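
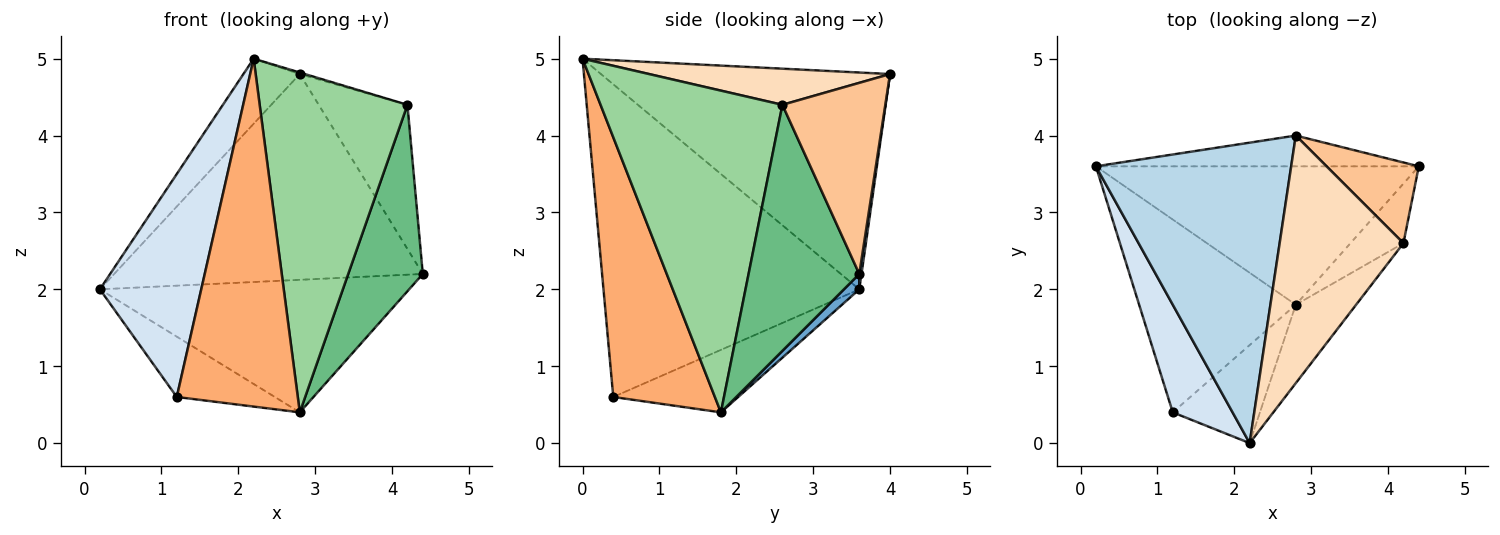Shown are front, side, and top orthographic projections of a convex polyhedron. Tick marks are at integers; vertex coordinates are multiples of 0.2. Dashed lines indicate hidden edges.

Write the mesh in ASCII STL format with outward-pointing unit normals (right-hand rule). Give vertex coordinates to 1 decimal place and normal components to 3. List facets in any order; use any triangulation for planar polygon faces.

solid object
 facet normal 0.034 0.691 -0.722
  outer loop
   vertex 2.8 1.8 0.4
   vertex 0.2 3.6 2.0
   vertex 4.4 3.6 2.2
  endloop
 endfacet
 facet normal 0.007 0.989 -0.148
  outer loop
   vertex 2.8 4.0 4.8
   vertex 4.4 3.6 2.2
   vertex 0.2 3.6 2.0
  endloop
 endfacet
 facet normal -0.735 0.143 0.662
  outer loop
   vertex 2.8 4.0 4.8
   vertex 0.2 3.6 2.0
   vertex 2.2 0.0 5.0
  endloop
 endfacet
 facet normal -0.915 -0.363 0.175
  outer loop
   vertex 1.2 0.4 0.6
   vertex 2.2 0.0 5.0
   vertex 0.2 3.6 2.0
  endloop
 endfacet
 facet normal -0.356 0.279 -0.892
  outer loop
   vertex 1.2 0.4 0.6
   vertex 0.2 3.6 2.0
   vertex 2.8 1.8 0.4
  endloop
 endfacet
 facet normal 0.629 -0.749 -0.211
  outer loop
   vertex 1.2 0.4 0.6
   vertex 2.8 1.8 0.4
   vertex 2.2 0.0 5.0
  endloop
 endfacet
 facet normal 0.711 0.613 0.343
  outer loop
   vertex 4.2 2.6 4.4
   vertex 4.4 3.6 2.2
   vertex 2.8 4.0 4.8
  endloop
 endfacet
 facet normal 0.280 0.006 0.960
  outer loop
   vertex 4.2 2.6 4.4
   vertex 2.8 4.0 4.8
   vertex 2.2 0.0 5.0
  endloop
 endfacet
 facet normal 0.816 -0.550 -0.176
  outer loop
   vertex 4.2 2.6 4.4
   vertex 2.8 1.8 0.4
   vertex 4.4 3.6 2.2
  endloop
 endfacet
 facet normal 0.768 -0.624 -0.144
  outer loop
   vertex 4.2 2.6 4.4
   vertex 2.2 0.0 5.0
   vertex 2.8 1.8 0.4
  endloop
 endfacet
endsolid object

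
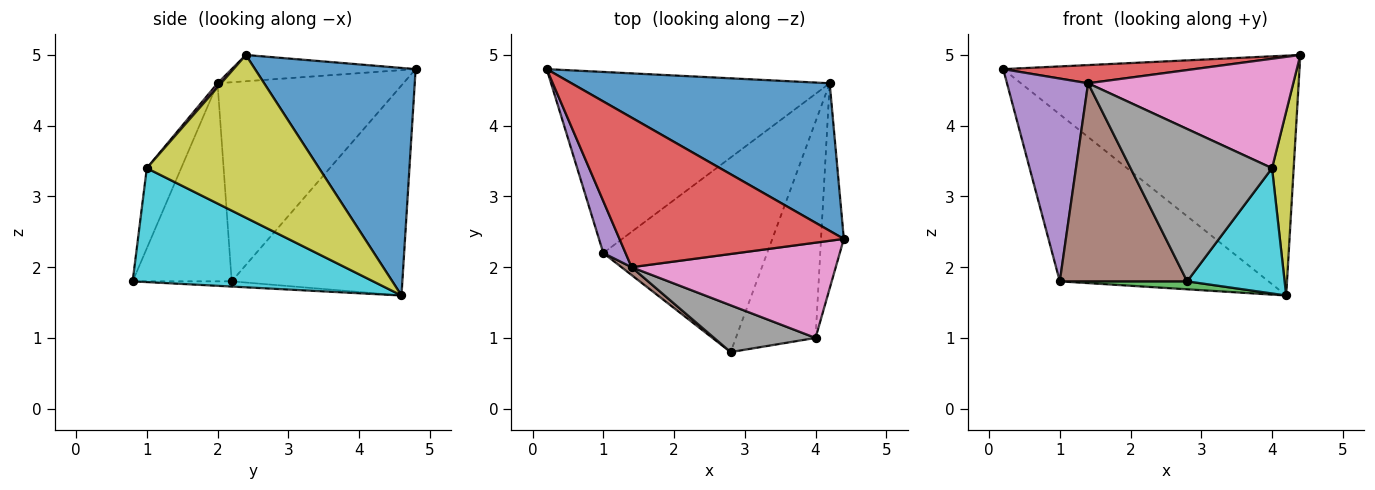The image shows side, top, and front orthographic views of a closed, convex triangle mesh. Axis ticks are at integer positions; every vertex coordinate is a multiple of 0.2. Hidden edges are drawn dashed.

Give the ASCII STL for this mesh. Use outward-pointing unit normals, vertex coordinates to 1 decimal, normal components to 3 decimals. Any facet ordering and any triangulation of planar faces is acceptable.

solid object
 facet normal 0.419 0.773 0.476
  outer loop
   vertex 4.2 4.6 1.6
   vertex 0.2 4.8 4.8
   vertex 4.4 2.4 5.0
  endloop
 endfacet
 facet normal -0.485 0.593 -0.643
  outer loop
   vertex 1.0 2.2 1.8
   vertex 0.2 4.8 4.8
   vertex 4.2 4.6 1.6
  endloop
 endfacet
 facet normal -0.032 -0.041 -0.999
  outer loop
   vertex 1.0 2.2 1.8
   vertex 4.2 4.6 1.6
   vertex 2.8 0.8 1.8
  endloop
 endfacet
 facet normal -0.115 -0.120 0.986
  outer loop
   vertex 1.4 2.0 4.6
   vertex 4.4 2.4 5.0
   vertex 0.2 4.8 4.8
  endloop
 endfacet
 facet normal -0.912 -0.398 0.102
  outer loop
   vertex 1.4 2.0 4.6
   vertex 0.2 4.8 4.8
   vertex 1.0 2.2 1.8
  endloop
 endfacet
 facet normal -0.614 -0.789 0.031
  outer loop
   vertex 1.4 2.0 4.6
   vertex 1.0 2.2 1.8
   vertex 2.8 0.8 1.8
  endloop
 endfacet
 facet normal 0.013 -0.754 0.657
  outer loop
   vertex 4.0 1.0 3.4
   vertex 4.4 2.4 5.0
   vertex 1.4 2.0 4.6
  endloop
 endfacet
 facet normal -0.226 -0.931 0.286
  outer loop
   vertex 4.0 1.0 3.4
   vertex 1.4 2.0 4.6
   vertex 2.8 0.8 1.8
  endloop
 endfacet
 facet normal 0.983 -0.123 -0.138
  outer loop
   vertex 4.0 1.0 3.4
   vertex 4.2 4.6 1.6
   vertex 4.4 2.4 5.0
  endloop
 endfacet
 facet normal 0.778 -0.315 -0.544
  outer loop
   vertex 4.0 1.0 3.4
   vertex 2.8 0.8 1.8
   vertex 4.2 4.6 1.6
  endloop
 endfacet
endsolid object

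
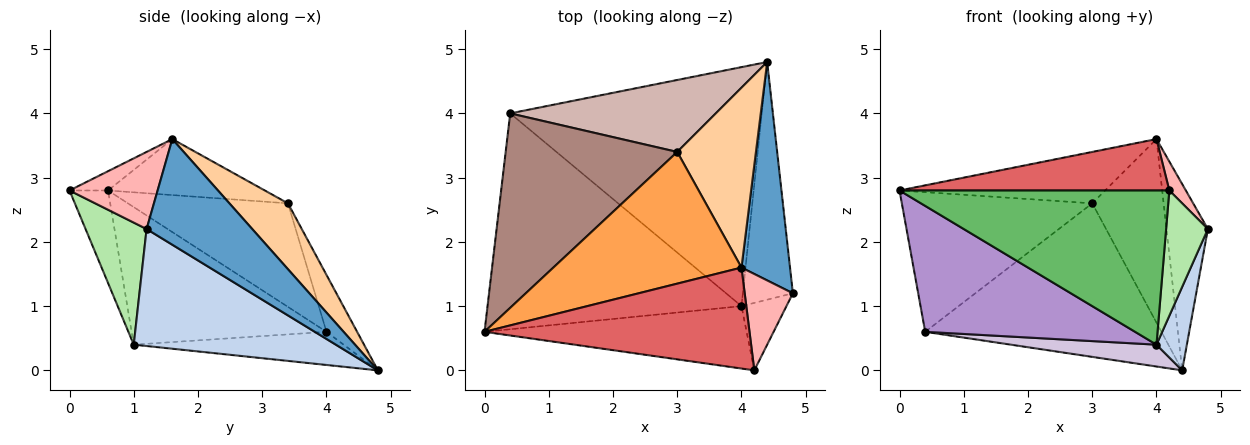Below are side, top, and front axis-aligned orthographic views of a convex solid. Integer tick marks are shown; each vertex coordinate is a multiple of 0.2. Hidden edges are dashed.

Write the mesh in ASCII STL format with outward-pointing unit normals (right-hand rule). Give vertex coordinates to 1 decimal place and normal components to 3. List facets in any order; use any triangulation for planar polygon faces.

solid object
 facet normal 0.856 0.335 0.393
  outer loop
   vertex 4.0 1.6 3.6
   vertex 4.8 1.2 2.2
   vertex 4.4 4.8 0.0
  endloop
 endfacet
 facet normal 0.911 -0.137 -0.390
  outer loop
   vertex 4.0 1.0 0.4
   vertex 4.4 4.8 0.0
   vertex 4.8 1.2 2.2
  endloop
 endfacet
 facet normal -0.267 0.350 0.898
  outer loop
   vertex 3.0 3.4 2.6
   vertex 0.0 0.6 2.8
   vertex 4.0 1.6 3.6
  endloop
 endfacet
 facet normal 0.505 0.616 0.604
  outer loop
   vertex 3.0 3.4 2.6
   vertex 4.0 1.6 3.6
   vertex 4.4 4.8 0.0
  endloop
 endfacet
 facet normal -0.131 -0.919 -0.372
  outer loop
   vertex 4.2 0.0 2.8
   vertex 0.0 0.6 2.8
   vertex 4.0 1.0 0.4
  endloop
 endfacet
 facet normal 0.790 -0.540 -0.291
  outer loop
   vertex 4.2 0.0 2.8
   vertex 4.0 1.0 0.4
   vertex 4.8 1.2 2.2
  endloop
 endfacet
 facet normal -0.065 -0.453 0.889
  outer loop
   vertex 4.2 0.0 2.8
   vertex 4.0 1.6 3.6
   vertex 0.0 0.6 2.8
  endloop
 endfacet
 facet normal 0.837 -0.157 0.523
  outer loop
   vertex 4.2 0.0 2.8
   vertex 4.8 1.2 2.2
   vertex 4.0 1.6 3.6
  endloop
 endfacet
 facet normal -0.424 -0.456 -0.782
  outer loop
   vertex 0.4 4.0 0.6
   vertex 4.0 1.0 0.4
   vertex 0.0 0.6 2.8
  endloop
 endfacet
 facet normal -0.130 -0.090 -0.987
  outer loop
   vertex 0.4 4.0 0.6
   vertex 4.4 4.8 0.0
   vertex 4.0 1.0 0.4
  endloop
 endfacet
 facet normal -0.440 0.524 0.729
  outer loop
   vertex 0.4 4.0 0.6
   vertex 0.0 0.6 2.8
   vertex 3.0 3.4 2.6
  endloop
 endfacet
 facet normal -0.117 0.899 0.421
  outer loop
   vertex 0.4 4.0 0.6
   vertex 3.0 3.4 2.6
   vertex 4.4 4.8 0.0
  endloop
 endfacet
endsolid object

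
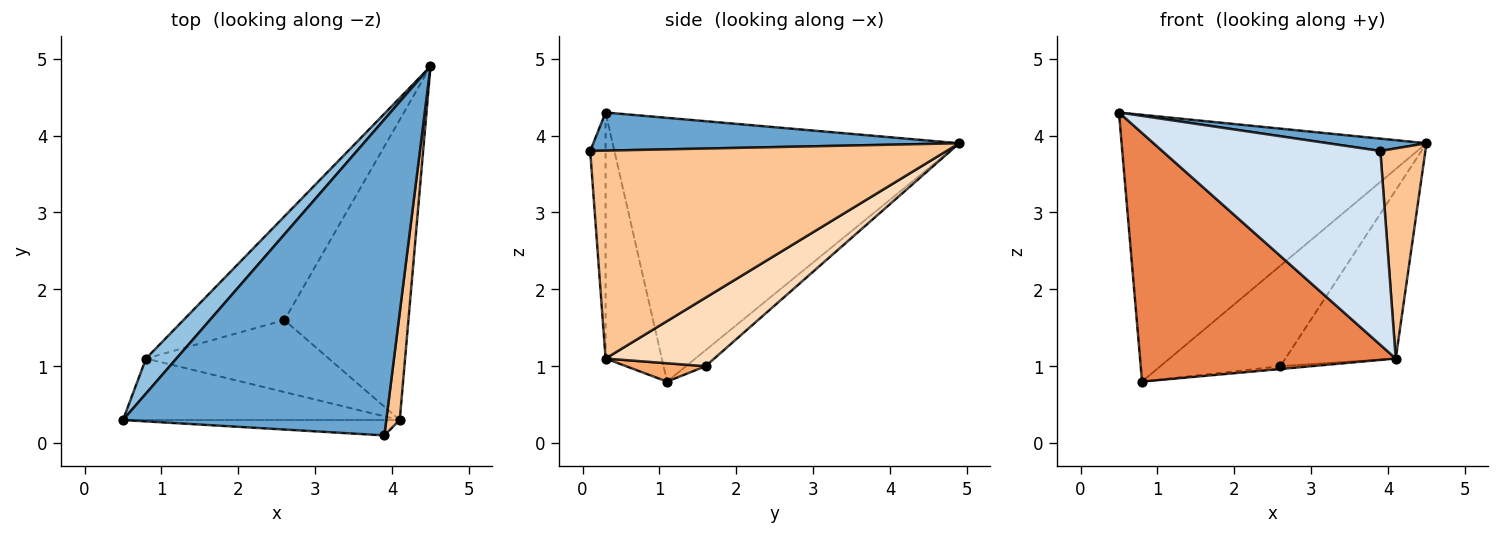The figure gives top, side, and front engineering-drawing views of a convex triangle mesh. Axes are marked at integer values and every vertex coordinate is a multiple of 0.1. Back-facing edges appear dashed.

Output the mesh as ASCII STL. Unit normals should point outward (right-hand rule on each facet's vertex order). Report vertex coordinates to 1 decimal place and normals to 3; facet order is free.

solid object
 facet normal 0.143 -0.038 0.989
  outer loop
   vertex 3.9 0.1 3.8
   vertex 4.5 4.9 3.9
   vertex 0.5 0.3 4.3
  endloop
 endfacet
 facet normal -0.748 0.658 0.086
  outer loop
   vertex 0.8 1.1 0.8
   vertex 0.5 0.3 4.3
   vertex 4.5 4.9 3.9
  endloop
 endfacet
 facet normal -0.113 0.692 -0.713
  outer loop
   vertex 2.6 1.6 1.0
   vertex 0.8 1.1 0.8
   vertex 4.5 4.9 3.9
  endloop
 endfacet
 facet normal -0.070 -0.994 -0.079
  outer loop
   vertex 4.1 0.3 1.1
   vertex 3.9 0.1 3.8
   vertex 0.5 0.3 4.3
  endloop
 endfacet
 facet normal -0.209 -0.949 -0.235
  outer loop
   vertex 4.1 0.3 1.1
   vertex 0.5 0.3 4.3
   vertex 0.8 1.1 0.8
  endloop
 endfacet
 facet normal 0.100 0.039 -0.994
  outer loop
   vertex 4.1 0.3 1.1
   vertex 0.8 1.1 0.8
   vertex 2.6 1.6 1.0
  endloop
 endfacet
 facet normal 0.990 -0.125 0.064
  outer loop
   vertex 4.1 0.3 1.1
   vertex 4.5 4.9 3.9
   vertex 3.9 0.1 3.8
  endloop
 endfacet
 facet normal 0.434 0.441 -0.786
  outer loop
   vertex 4.1 0.3 1.1
   vertex 2.6 1.6 1.0
   vertex 4.5 4.9 3.9
  endloop
 endfacet
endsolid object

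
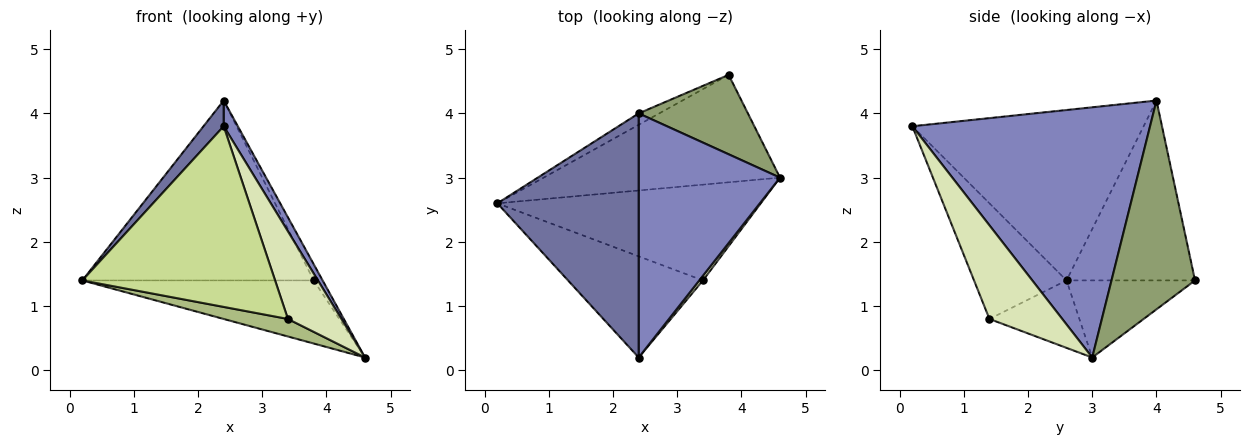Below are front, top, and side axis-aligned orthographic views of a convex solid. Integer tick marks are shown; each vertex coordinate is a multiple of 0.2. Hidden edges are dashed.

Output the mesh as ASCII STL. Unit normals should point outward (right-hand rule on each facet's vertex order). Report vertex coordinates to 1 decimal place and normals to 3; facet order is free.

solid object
 facet normal -0.768 -0.067 0.637
  outer loop
   vertex 2.4 4.0 4.2
   vertex 0.2 2.6 1.4
   vertex 2.4 0.2 3.8
  endloop
 endfacet
 facet normal 0.870 -0.052 0.491
  outer loop
   vertex 2.4 4.0 4.2
   vertex 2.4 0.2 3.8
   vertex 4.6 3.0 0.2
  endloop
 endfacet
 facet normal -0.271 0.487 -0.830
  outer loop
   vertex 3.8 4.6 1.4
   vertex 4.6 3.0 0.2
   vertex 0.2 2.6 1.4
  endloop
 endfacet
 facet normal -0.485 0.873 -0.055
  outer loop
   vertex 3.8 4.6 1.4
   vertex 0.2 2.6 1.4
   vertex 2.4 4.0 4.2
  endloop
 endfacet
 facet normal 0.882 0.095 0.461
  outer loop
   vertex 3.8 4.6 1.4
   vertex 2.4 4.0 4.2
   vertex 4.6 3.0 0.2
  endloop
 endfacet
 facet normal -0.244 -0.174 -0.954
  outer loop
   vertex 3.4 1.4 0.8
   vertex 0.2 2.6 1.4
   vertex 4.6 3.0 0.2
  endloop
 endfacet
 facet normal -0.386 -0.805 -0.451
  outer loop
   vertex 3.4 1.4 0.8
   vertex 2.4 0.2 3.8
   vertex 0.2 2.6 1.4
  endloop
 endfacet
 facet normal 0.805 -0.592 0.032
  outer loop
   vertex 3.4 1.4 0.8
   vertex 4.6 3.0 0.2
   vertex 2.4 0.2 3.8
  endloop
 endfacet
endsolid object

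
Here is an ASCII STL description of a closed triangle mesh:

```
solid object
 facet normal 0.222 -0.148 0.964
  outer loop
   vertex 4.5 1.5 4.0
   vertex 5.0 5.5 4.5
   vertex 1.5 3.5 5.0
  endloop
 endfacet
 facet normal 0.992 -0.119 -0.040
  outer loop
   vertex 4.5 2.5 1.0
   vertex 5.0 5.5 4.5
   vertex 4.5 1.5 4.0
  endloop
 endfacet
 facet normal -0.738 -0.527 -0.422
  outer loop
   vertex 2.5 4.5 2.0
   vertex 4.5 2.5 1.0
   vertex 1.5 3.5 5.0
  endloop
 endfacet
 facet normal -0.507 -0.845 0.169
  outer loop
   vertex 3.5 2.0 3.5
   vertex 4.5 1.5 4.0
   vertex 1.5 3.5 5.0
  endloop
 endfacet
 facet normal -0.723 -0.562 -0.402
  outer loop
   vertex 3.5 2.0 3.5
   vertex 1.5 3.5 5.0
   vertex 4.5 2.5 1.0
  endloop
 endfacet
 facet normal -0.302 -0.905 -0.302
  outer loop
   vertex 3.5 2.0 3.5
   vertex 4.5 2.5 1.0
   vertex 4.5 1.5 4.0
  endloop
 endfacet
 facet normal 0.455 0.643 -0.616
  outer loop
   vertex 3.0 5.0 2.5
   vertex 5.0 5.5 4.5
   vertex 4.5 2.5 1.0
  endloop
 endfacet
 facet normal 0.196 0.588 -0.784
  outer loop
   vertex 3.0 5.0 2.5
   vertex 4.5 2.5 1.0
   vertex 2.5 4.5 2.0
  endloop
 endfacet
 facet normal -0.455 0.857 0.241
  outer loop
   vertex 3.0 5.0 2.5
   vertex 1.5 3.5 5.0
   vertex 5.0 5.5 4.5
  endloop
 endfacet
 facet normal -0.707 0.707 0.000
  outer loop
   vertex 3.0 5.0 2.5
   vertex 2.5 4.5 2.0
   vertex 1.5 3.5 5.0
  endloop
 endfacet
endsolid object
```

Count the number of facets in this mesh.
10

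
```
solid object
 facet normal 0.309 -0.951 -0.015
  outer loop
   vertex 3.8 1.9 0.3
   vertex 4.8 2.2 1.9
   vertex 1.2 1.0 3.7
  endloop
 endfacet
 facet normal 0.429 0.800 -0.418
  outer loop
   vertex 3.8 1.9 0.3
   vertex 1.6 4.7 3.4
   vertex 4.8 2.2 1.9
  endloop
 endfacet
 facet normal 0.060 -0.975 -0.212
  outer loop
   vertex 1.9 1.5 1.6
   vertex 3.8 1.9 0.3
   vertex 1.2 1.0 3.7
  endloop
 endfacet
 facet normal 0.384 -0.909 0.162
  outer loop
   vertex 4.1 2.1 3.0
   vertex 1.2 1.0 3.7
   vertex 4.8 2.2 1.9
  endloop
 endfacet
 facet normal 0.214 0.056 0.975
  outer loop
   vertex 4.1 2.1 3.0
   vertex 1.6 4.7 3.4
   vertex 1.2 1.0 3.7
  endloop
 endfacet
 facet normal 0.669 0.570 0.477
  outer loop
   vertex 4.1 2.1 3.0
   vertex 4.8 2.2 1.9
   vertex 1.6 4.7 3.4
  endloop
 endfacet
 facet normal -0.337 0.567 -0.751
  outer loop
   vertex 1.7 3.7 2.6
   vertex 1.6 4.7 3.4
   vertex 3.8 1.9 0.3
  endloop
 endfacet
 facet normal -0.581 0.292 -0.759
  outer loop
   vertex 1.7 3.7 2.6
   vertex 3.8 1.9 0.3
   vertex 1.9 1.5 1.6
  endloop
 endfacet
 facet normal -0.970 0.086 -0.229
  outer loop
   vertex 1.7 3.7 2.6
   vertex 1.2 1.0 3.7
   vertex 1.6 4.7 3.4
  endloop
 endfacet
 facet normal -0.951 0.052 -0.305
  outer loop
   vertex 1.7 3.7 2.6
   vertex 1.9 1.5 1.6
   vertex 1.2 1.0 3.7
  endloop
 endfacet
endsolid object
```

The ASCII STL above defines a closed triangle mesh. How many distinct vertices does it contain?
7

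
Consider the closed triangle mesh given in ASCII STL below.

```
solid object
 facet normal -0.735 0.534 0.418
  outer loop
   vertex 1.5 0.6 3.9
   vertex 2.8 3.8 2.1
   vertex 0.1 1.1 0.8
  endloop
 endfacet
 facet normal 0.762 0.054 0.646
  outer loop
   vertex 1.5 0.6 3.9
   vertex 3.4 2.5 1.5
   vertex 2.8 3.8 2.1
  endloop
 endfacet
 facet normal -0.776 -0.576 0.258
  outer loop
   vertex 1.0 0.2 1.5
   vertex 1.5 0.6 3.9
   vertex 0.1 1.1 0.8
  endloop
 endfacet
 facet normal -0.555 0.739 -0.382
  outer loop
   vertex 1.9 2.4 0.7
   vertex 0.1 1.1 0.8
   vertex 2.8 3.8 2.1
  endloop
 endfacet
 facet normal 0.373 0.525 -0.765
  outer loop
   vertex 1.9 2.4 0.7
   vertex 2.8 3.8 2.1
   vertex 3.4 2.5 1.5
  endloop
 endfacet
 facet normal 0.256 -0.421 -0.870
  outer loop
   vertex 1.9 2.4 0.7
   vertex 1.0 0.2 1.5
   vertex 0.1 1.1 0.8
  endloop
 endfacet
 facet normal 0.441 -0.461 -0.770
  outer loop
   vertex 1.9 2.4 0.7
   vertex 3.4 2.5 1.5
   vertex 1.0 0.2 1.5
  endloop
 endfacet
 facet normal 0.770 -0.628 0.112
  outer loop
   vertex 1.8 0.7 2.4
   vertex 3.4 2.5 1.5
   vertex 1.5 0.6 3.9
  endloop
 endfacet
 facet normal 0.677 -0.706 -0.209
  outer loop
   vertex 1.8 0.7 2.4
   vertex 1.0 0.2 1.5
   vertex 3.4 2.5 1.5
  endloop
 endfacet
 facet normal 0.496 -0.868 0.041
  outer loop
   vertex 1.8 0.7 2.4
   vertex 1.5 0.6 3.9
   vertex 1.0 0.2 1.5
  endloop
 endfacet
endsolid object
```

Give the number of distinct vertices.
7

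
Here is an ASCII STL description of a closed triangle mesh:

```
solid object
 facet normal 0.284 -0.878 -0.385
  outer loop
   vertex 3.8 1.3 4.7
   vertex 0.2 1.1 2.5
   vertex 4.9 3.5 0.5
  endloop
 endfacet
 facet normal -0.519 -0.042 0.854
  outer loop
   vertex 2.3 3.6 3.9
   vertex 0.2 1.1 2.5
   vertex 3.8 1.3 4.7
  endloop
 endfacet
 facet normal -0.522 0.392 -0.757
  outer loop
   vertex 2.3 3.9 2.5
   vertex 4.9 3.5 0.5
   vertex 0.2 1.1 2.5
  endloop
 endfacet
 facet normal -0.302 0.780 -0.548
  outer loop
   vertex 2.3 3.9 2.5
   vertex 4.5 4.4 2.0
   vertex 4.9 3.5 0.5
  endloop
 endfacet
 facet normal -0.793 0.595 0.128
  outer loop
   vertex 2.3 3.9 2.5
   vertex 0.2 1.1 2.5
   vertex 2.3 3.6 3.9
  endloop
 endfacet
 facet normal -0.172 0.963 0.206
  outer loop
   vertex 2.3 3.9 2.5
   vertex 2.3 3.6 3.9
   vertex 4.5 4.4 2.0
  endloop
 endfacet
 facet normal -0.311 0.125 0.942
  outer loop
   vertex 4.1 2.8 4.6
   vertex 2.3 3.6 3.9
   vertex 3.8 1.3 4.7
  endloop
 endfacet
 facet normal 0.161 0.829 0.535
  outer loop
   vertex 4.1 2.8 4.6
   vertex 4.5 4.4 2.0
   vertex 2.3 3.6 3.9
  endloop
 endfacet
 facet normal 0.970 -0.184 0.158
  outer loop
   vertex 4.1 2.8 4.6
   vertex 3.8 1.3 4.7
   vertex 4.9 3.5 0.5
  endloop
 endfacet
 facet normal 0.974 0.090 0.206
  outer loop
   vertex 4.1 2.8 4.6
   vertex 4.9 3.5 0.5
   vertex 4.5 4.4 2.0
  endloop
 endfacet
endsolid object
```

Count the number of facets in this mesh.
10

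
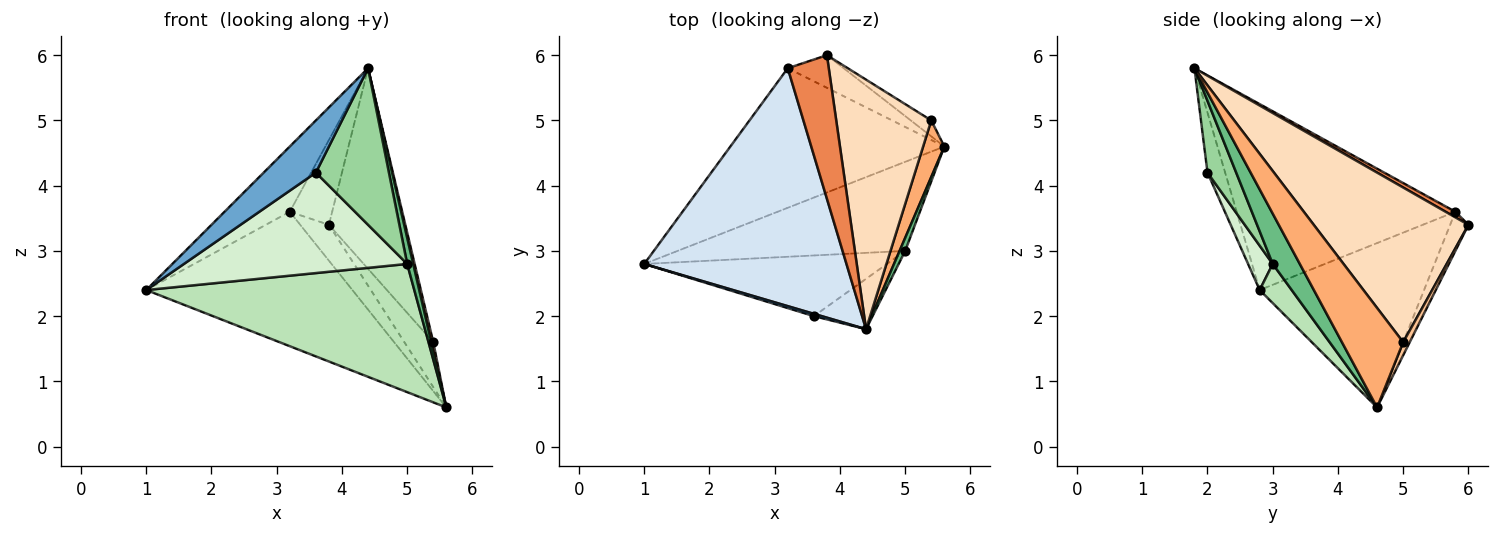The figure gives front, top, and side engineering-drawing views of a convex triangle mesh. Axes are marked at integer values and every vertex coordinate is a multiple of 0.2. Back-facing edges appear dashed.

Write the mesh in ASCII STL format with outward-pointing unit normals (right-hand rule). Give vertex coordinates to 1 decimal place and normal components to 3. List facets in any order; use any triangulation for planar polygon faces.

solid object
 facet normal -0.320 -0.946 0.042
  outer loop
   vertex 3.6 2.0 4.2
   vertex 4.4 1.8 5.8
   vertex 1.0 2.8 2.4
  endloop
 endfacet
 facet normal -0.484 0.607 -0.630
  outer loop
   vertex 3.2 5.8 3.6
   vertex 5.6 4.6 0.6
   vertex 1.0 2.8 2.4
  endloop
 endfacet
 facet normal -0.426 0.669 -0.609
  outer loop
   vertex 3.2 5.8 3.6
   vertex 3.8 6.0 3.4
   vertex 5.6 4.6 0.6
  endloop
 endfacet
 facet normal -0.663 0.198 0.722
  outer loop
   vertex 3.2 5.8 3.6
   vertex 1.0 2.8 2.4
   vertex 4.4 1.8 5.8
  endloop
 endfacet
 facet normal 0.117 0.505 0.855
  outer loop
   vertex 3.2 5.8 3.6
   vertex 4.4 1.8 5.8
   vertex 3.8 6.0 3.4
  endloop
 endfacet
 facet normal 0.978 -0.032 0.208
  outer loop
   vertex 5.4 5.0 1.6
   vertex 4.4 1.8 5.8
   vertex 5.6 4.6 0.6
  endloop
 endfacet
 facet normal 0.208 0.922 -0.327
  outer loop
   vertex 5.4 5.0 1.6
   vertex 5.6 4.6 0.6
   vertex 3.8 6.0 3.4
  endloop
 endfacet
 facet normal 0.785 0.388 0.483
  outer loop
   vertex 5.4 5.0 1.6
   vertex 3.8 6.0 3.4
   vertex 4.4 1.8 5.8
  endloop
 endfacet
 facet normal 0.970 -0.216 0.108
  outer loop
   vertex 5.0 3.0 2.8
   vertex 5.6 4.6 0.6
   vertex 4.4 1.8 5.8
  endloop
 endfacet
 facet normal 0.350 -0.892 -0.287
  outer loop
   vertex 5.0 3.0 2.8
   vertex 4.4 1.8 5.8
   vertex 3.6 2.0 4.2
  endloop
 endfacet
 facet normal 0.098 -0.817 -0.568
  outer loop
   vertex 5.0 3.0 2.8
   vertex 1.0 2.8 2.4
   vertex 5.6 4.6 0.6
  endloop
 endfacet
 facet normal 0.094 -0.852 -0.515
  outer loop
   vertex 5.0 3.0 2.8
   vertex 3.6 2.0 4.2
   vertex 1.0 2.8 2.4
  endloop
 endfacet
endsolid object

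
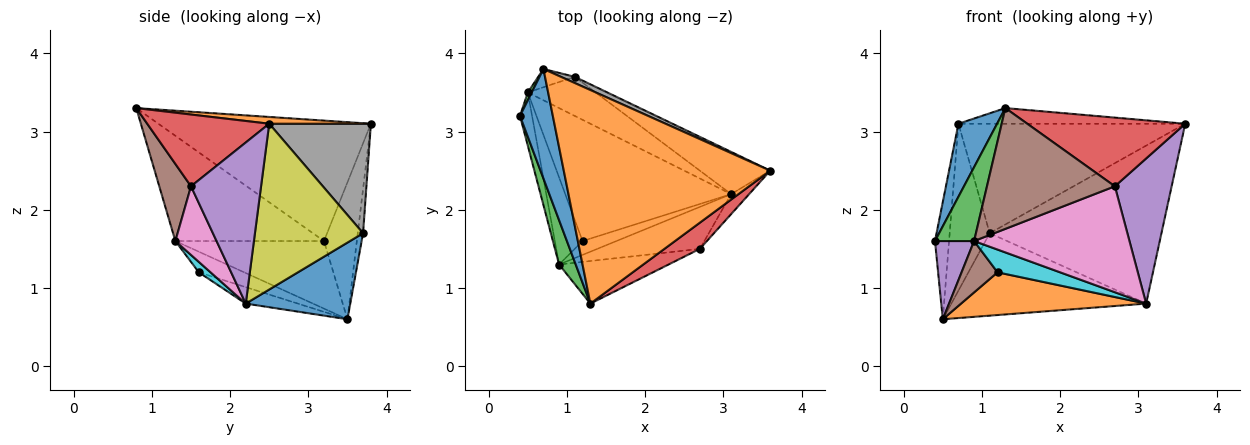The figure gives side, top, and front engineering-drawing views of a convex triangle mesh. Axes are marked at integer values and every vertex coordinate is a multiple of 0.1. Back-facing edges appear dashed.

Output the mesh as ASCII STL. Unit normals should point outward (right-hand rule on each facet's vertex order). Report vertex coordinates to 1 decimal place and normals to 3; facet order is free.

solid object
 facet normal -0.950 -0.173 0.259
  outer loop
   vertex 0.7 3.8 3.1
   vertex 0.4 3.2 1.6
   vertex 1.3 0.8 3.3
  endloop
 endfacet
 facet normal 0.033 0.073 0.997
  outer loop
   vertex 0.7 3.8 3.1
   vertex 1.3 0.8 3.3
   vertex 3.6 2.5 3.1
  endloop
 endfacet
 facet normal -0.956 -0.252 0.151
  outer loop
   vertex 0.9 1.3 1.6
   vertex 1.3 0.8 3.3
   vertex 0.4 3.2 1.6
  endloop
 endfacet
 facet normal 0.585 -0.758 0.289
  outer loop
   vertex 2.7 1.5 2.3
   vertex 3.6 2.5 3.1
   vertex 1.3 0.8 3.3
  endloop
 endfacet
 facet normal 0.774 -0.627 -0.086
  outer loop
   vertex 2.7 1.5 2.3
   vertex 3.1 2.2 0.8
   vertex 3.6 2.5 3.1
  endloop
 endfacet
 facet normal 0.228 -0.918 -0.324
  outer loop
   vertex 2.7 1.5 2.3
   vertex 1.3 0.8 3.3
   vertex 0.9 1.3 1.6
  endloop
 endfacet
 facet normal 0.239 -0.903 -0.357
  outer loop
   vertex 2.7 1.5 2.3
   vertex 0.9 1.3 1.6
   vertex 3.1 2.2 0.8
  endloop
 endfacet
 facet normal 0.409 0.911 0.052
  outer loop
   vertex 1.1 3.7 1.7
   vertex 0.7 3.8 3.1
   vertex 3.6 2.5 3.1
  endloop
 endfacet
 facet normal 0.520 0.825 -0.221
  outer loop
   vertex 1.1 3.7 1.7
   vertex 3.6 2.5 3.1
   vertex 3.1 2.2 0.8
  endloop
 endfacet
 facet normal 0.158 -0.843 -0.514
  outer loop
   vertex 1.2 1.6 1.2
   vertex 3.1 2.2 0.8
   vertex 0.9 1.3 1.6
  endloop
 endfacet
 facet normal 0.436 0.813 -0.386
  outer loop
   vertex 0.5 3.5 0.6
   vertex 1.1 3.7 1.7
   vertex 3.1 2.2 0.8
  endloop
 endfacet
 facet normal -0.093 -0.331 -0.939
  outer loop
   vertex 0.5 3.5 0.6
   vertex 3.1 2.2 0.8
   vertex 1.2 1.6 1.2
  endloop
 endfacet
 facet normal -0.919 0.394 0.026
  outer loop
   vertex 0.5 3.5 0.6
   vertex 0.4 3.2 1.6
   vertex 0.7 3.8 3.1
  endloop
 endfacet
 facet normal -0.131 0.986 -0.108
  outer loop
   vertex 0.5 3.5 0.6
   vertex 0.7 3.8 3.1
   vertex 1.1 3.7 1.7
  endloop
 endfacet
 facet normal -0.953 -0.251 -0.171
  outer loop
   vertex 0.5 3.5 0.6
   vertex 0.9 1.3 1.6
   vertex 0.4 3.2 1.6
  endloop
 endfacet
 facet normal -0.539 -0.428 -0.725
  outer loop
   vertex 0.5 3.5 0.6
   vertex 1.2 1.6 1.2
   vertex 0.9 1.3 1.6
  endloop
 endfacet
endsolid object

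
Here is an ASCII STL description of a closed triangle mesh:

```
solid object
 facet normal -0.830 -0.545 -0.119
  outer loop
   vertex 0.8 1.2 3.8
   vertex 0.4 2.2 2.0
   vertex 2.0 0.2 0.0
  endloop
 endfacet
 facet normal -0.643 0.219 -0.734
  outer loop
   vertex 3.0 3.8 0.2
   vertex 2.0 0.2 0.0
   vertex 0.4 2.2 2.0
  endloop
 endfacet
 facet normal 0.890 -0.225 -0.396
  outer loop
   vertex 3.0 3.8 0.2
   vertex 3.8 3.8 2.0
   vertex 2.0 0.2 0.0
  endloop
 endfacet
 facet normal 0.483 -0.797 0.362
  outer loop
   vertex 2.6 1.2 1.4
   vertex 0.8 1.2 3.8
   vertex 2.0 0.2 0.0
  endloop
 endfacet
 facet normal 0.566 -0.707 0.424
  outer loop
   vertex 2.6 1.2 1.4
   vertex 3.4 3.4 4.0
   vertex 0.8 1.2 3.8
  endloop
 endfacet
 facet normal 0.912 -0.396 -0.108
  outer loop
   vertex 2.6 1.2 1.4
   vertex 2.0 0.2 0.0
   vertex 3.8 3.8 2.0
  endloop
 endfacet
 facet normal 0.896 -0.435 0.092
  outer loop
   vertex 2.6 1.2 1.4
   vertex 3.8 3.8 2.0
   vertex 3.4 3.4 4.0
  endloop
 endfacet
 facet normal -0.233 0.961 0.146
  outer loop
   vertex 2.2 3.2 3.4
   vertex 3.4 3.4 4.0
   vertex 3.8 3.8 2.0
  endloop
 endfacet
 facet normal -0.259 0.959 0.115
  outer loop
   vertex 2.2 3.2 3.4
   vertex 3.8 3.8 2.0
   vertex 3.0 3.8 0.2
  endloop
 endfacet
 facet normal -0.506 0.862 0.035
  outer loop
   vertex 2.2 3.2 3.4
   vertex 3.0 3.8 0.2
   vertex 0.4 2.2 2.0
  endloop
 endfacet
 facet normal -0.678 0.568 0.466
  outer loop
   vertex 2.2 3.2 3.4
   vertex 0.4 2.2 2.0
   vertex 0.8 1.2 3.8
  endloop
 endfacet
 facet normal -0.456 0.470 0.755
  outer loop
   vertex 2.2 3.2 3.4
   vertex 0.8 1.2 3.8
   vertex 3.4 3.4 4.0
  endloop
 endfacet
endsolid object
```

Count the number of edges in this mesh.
18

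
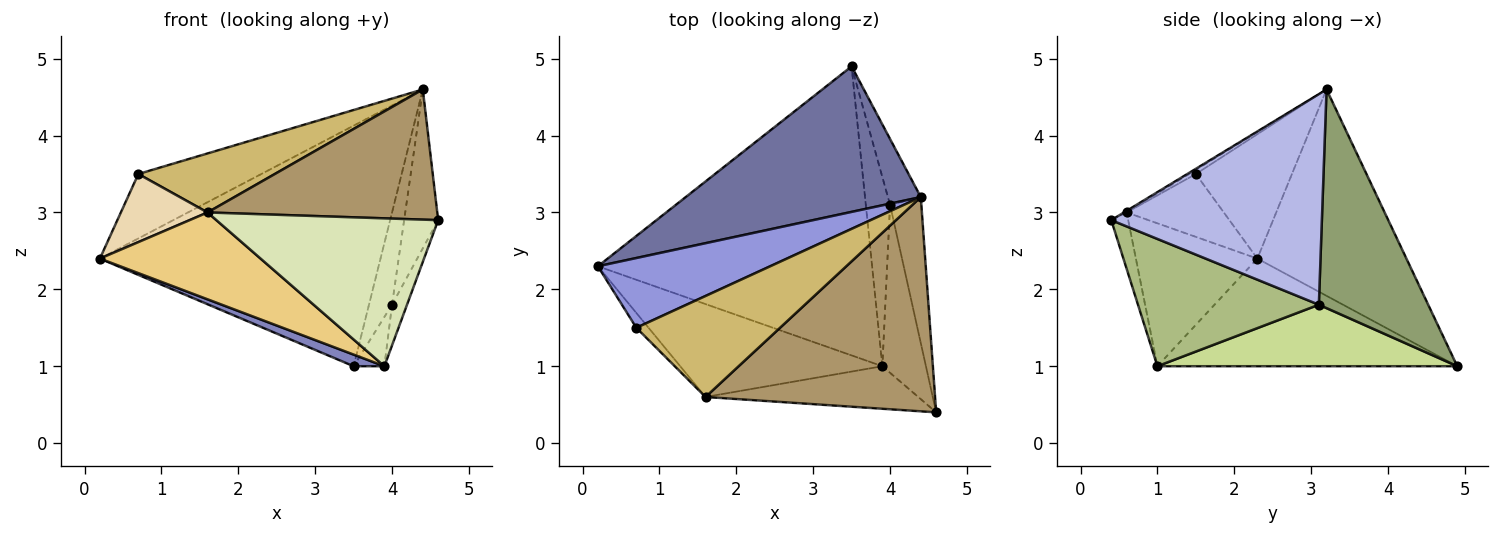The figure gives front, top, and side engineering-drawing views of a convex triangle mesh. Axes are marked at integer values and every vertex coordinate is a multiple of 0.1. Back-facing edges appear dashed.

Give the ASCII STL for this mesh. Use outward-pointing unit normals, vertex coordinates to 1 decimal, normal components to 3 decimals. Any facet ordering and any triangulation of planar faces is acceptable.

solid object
 facet normal -0.414 0.779 0.471
  outer loop
   vertex 4.4 3.2 4.6
   vertex 3.5 4.9 1.0
   vertex 0.2 2.3 2.4
  endloop
 endfacet
 facet normal -0.365 -0.037 -0.930
  outer loop
   vertex 3.9 1.0 1.0
   vertex 0.2 2.3 2.4
   vertex 3.5 4.9 1.0
  endloop
 endfacet
 facet normal -0.468 0.600 0.649
  outer loop
   vertex 0.7 1.5 3.5
   vertex 4.4 3.2 4.6
   vertex 0.2 2.3 2.4
  endloop
 endfacet
 facet normal 0.977 0.158 -0.145
  outer loop
   vertex 4.0 3.1 1.8
   vertex 4.4 3.2 4.6
   vertex 4.6 0.4 2.9
  endloop
 endfacet
 facet normal 0.968 0.204 -0.146
  outer loop
   vertex 4.0 3.1 1.8
   vertex 3.5 4.9 1.0
   vertex 4.4 3.2 4.6
  endloop
 endfacet
 facet normal 0.943 0.078 -0.323
  outer loop
   vertex 4.0 3.1 1.8
   vertex 4.6 0.4 2.9
   vertex 3.9 1.0 1.0
  endloop
 endfacet
 facet normal 0.926 0.095 -0.365
  outer loop
   vertex 4.0 3.1 1.8
   vertex 3.9 1.0 1.0
   vertex 3.5 4.9 1.0
  endloop
 endfacet
 facet normal -0.073 -0.958 -0.276
  outer loop
   vertex 1.6 0.6 3.0
   vertex 3.9 1.0 1.0
   vertex 4.6 0.4 2.9
  endloop
 endfacet
 facet normal -0.006 -0.519 0.855
  outer loop
   vertex 1.6 0.6 3.0
   vertex 4.6 0.4 2.9
   vertex 4.4 3.2 4.6
  endloop
 endfacet
 facet normal -0.025 -0.504 0.863
  outer loop
   vertex 1.6 0.6 3.0
   vertex 4.4 3.2 4.6
   vertex 0.7 1.5 3.5
  endloop
 endfacet
 facet normal -0.459 -0.607 -0.649
  outer loop
   vertex 1.6 0.6 3.0
   vertex 0.2 2.3 2.4
   vertex 3.9 1.0 1.0
  endloop
 endfacet
 facet normal -0.739 -0.659 -0.143
  outer loop
   vertex 1.6 0.6 3.0
   vertex 0.7 1.5 3.5
   vertex 0.2 2.3 2.4
  endloop
 endfacet
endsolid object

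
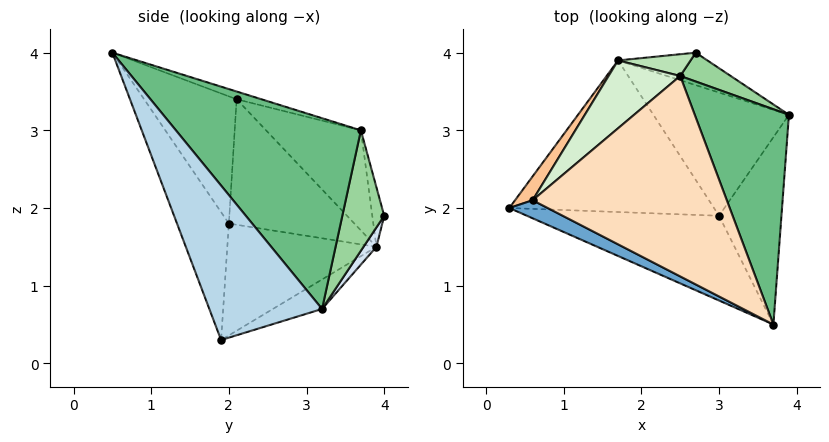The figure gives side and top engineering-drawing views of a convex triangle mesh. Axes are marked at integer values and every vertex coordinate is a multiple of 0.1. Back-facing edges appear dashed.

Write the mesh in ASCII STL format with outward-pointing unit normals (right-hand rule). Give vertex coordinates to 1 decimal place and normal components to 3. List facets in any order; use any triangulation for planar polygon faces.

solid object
 facet normal -0.476 -0.868 0.143
  outer loop
   vertex 0.6 2.1 3.4
   vertex 0.3 2.0 1.8
   vertex 3.7 0.5 4.0
  endloop
 endfacet
 facet normal -0.207 -0.927 -0.312
  outer loop
   vertex 3.0 1.9 0.3
   vertex 3.7 0.5 4.0
   vertex 0.3 2.0 1.8
  endloop
 endfacet
 facet normal 0.820 -0.466 -0.332
  outer loop
   vertex 3.0 1.9 0.3
   vertex 3.9 3.2 0.7
   vertex 3.7 0.5 4.0
  endloop
 endfacet
 facet normal 0.104 0.872 -0.478
  outer loop
   vertex 1.7 3.9 1.5
   vertex 2.7 4.0 1.9
   vertex 3.9 3.2 0.7
  endloop
 endfacet
 facet normal -0.469 0.210 -0.858
  outer loop
   vertex 1.7 3.9 1.5
   vertex 3.0 1.9 0.3
   vertex 0.3 2.0 1.8
  endloop
 endfacet
 facet normal -0.194 0.409 -0.892
  outer loop
   vertex 1.7 3.9 1.5
   vertex 3.9 3.2 0.7
   vertex 3.0 1.9 0.3
  endloop
 endfacet
 facet normal -0.792 0.601 0.111
  outer loop
   vertex 1.7 3.9 1.5
   vertex 0.3 2.0 1.8
   vertex 0.6 2.1 3.4
  endloop
 endfacet
 facet normal -0.038 0.285 0.958
  outer loop
   vertex 2.5 3.7 3.0
   vertex 0.6 2.1 3.4
   vertex 3.7 0.5 4.0
  endloop
 endfacet
 facet normal 0.810 0.429 0.400
  outer loop
   vertex 2.5 3.7 3.0
   vertex 3.7 0.5 4.0
   vertex 3.9 3.2 0.7
  endloop
 endfacet
 facet normal 0.719 0.626 0.302
  outer loop
   vertex 2.5 3.7 3.0
   vertex 3.9 3.2 0.7
   vertex 2.7 4.0 1.9
  endloop
 endfacet
 facet normal -0.186 0.956 0.227
  outer loop
   vertex 2.5 3.7 3.0
   vertex 2.7 4.0 1.9
   vertex 1.7 3.9 1.5
  endloop
 endfacet
 facet normal -0.544 0.743 0.389
  outer loop
   vertex 2.5 3.7 3.0
   vertex 1.7 3.9 1.5
   vertex 0.6 2.1 3.4
  endloop
 endfacet
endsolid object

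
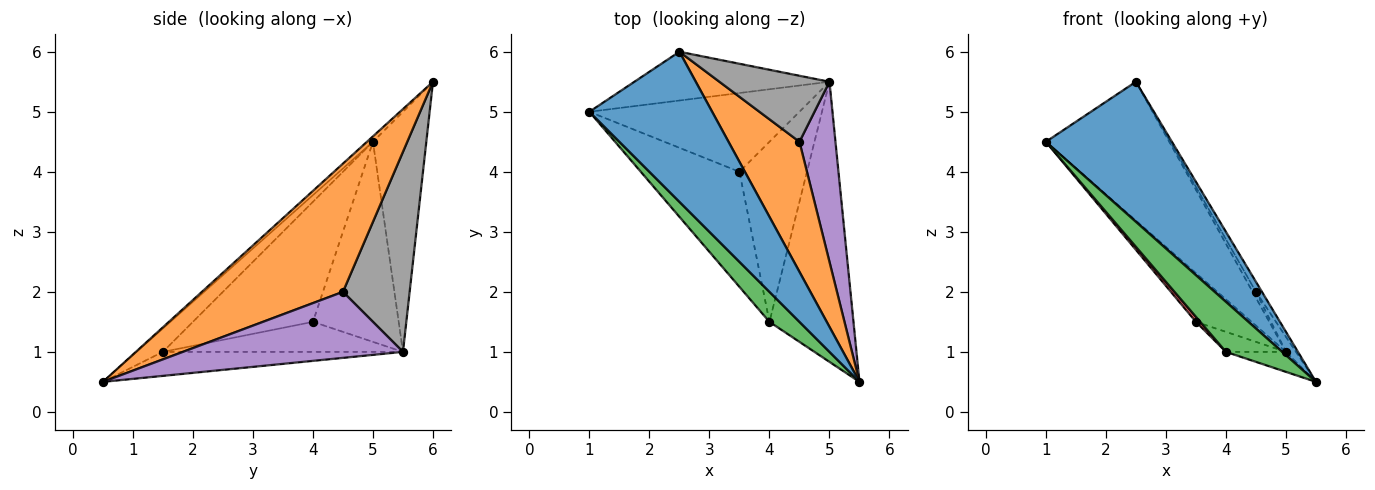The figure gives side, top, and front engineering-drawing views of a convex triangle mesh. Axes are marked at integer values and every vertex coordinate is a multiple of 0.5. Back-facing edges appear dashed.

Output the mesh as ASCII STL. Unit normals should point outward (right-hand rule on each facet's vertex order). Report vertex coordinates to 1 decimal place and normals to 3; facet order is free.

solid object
 facet normal -0.032 -0.682 0.731
  outer loop
   vertex 2.5 6.0 5.5
   vertex 1.0 5.0 4.5
   vertex 5.5 0.5 0.5
  endloop
 endfacet
 facet normal 0.874 0.037 0.484
  outer loop
   vertex 4.5 4.5 2.0
   vertex 2.5 6.0 5.5
   vertex 5.5 0.5 0.5
  endloop
 endfacet
 facet normal -0.372 -0.796 0.478
  outer loop
   vertex 4.0 1.5 1.0
   vertex 5.5 0.5 0.5
   vertex 1.0 5.0 4.5
  endloop
 endfacet
 facet normal -0.772 -0.028 -0.634
  outer loop
   vertex 4.0 1.5 1.0
   vertex 1.0 5.0 4.5
   vertex 3.5 4.0 1.5
  endloop
 endfacet
 facet normal 0.877 0.040 0.478
  outer loop
   vertex 5.0 5.5 1.0
   vertex 4.5 4.5 2.0
   vertex 5.5 0.5 0.5
  endloop
 endfacet
 facet normal -0.274 0.069 -0.959
  outer loop
   vertex 5.0 5.5 1.0
   vertex 5.5 0.5 0.5
   vertex 4.0 1.5 1.0
  endloop
 endfacet
 facet normal -0.404 0.101 -0.909
  outer loop
   vertex 5.0 5.5 1.0
   vertex 4.0 1.5 1.0
   vertex 3.5 4.0 1.5
  endloop
 endfacet
 facet normal 0.875 0.044 0.481
  outer loop
   vertex 5.0 5.5 1.0
   vertex 2.5 6.0 5.5
   vertex 4.5 4.5 2.0
  endloop
 endfacet
 facet normal -0.378 0.874 -0.307
  outer loop
   vertex 5.0 5.5 1.0
   vertex 1.0 5.0 4.5
   vertex 2.5 6.0 5.5
  endloop
 endfacet
 facet normal -0.629 0.409 -0.661
  outer loop
   vertex 5.0 5.5 1.0
   vertex 3.5 4.0 1.5
   vertex 1.0 5.0 4.5
  endloop
 endfacet
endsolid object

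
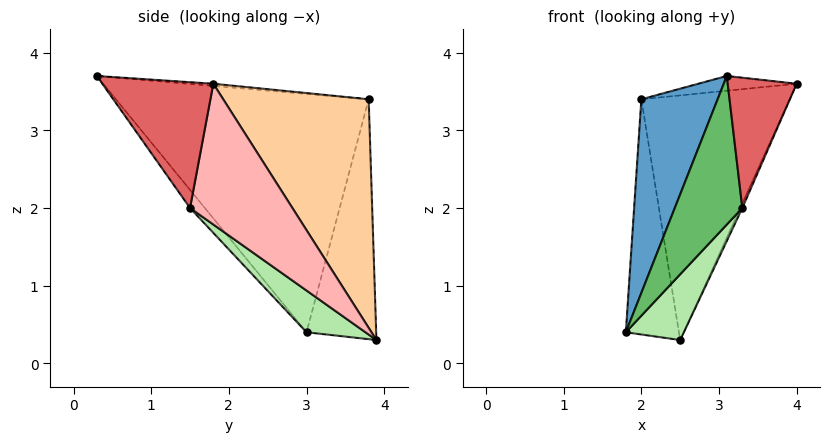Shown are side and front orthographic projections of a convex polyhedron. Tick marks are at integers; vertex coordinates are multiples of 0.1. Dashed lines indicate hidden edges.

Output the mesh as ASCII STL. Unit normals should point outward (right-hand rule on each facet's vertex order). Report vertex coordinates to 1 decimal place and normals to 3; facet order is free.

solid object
 facet normal -0.948 -0.286 0.139
  outer loop
   vertex 2.0 3.8 3.4
   vertex 1.8 3.0 0.4
   vertex 3.1 0.3 3.7
  endloop
 endfacet
 facet normal -0.021 0.079 0.997
  outer loop
   vertex 2.0 3.8 3.4
   vertex 3.1 0.3 3.7
   vertex 4.0 1.8 3.6
  endloop
 endfacet
 facet normal -0.791 0.603 -0.108
  outer loop
   vertex 2.0 3.8 3.4
   vertex 2.5 3.9 0.3
   vertex 1.8 3.0 0.4
  endloop
 endfacet
 facet normal 0.694 0.707 0.135
  outer loop
   vertex 2.0 3.8 3.4
   vertex 4.0 1.8 3.6
   vertex 2.5 3.9 0.3
  endloop
 endfacet
 facet normal -0.174 -0.795 -0.581
  outer loop
   vertex 3.3 1.5 2.0
   vertex 3.1 0.3 3.7
   vertex 1.8 3.0 0.4
  endloop
 endfacet
 facet normal 0.429 -0.422 -0.798
  outer loop
   vertex 3.3 1.5 2.0
   vertex 1.8 3.0 0.4
   vertex 2.5 3.9 0.3
  endloop
 endfacet
 facet normal 0.819 -0.509 -0.263
  outer loop
   vertex 3.3 1.5 2.0
   vertex 4.0 1.8 3.6
   vertex 3.1 0.3 3.7
  endloop
 endfacet
 facet normal 0.915 0.019 -0.404
  outer loop
   vertex 3.3 1.5 2.0
   vertex 2.5 3.9 0.3
   vertex 4.0 1.8 3.6
  endloop
 endfacet
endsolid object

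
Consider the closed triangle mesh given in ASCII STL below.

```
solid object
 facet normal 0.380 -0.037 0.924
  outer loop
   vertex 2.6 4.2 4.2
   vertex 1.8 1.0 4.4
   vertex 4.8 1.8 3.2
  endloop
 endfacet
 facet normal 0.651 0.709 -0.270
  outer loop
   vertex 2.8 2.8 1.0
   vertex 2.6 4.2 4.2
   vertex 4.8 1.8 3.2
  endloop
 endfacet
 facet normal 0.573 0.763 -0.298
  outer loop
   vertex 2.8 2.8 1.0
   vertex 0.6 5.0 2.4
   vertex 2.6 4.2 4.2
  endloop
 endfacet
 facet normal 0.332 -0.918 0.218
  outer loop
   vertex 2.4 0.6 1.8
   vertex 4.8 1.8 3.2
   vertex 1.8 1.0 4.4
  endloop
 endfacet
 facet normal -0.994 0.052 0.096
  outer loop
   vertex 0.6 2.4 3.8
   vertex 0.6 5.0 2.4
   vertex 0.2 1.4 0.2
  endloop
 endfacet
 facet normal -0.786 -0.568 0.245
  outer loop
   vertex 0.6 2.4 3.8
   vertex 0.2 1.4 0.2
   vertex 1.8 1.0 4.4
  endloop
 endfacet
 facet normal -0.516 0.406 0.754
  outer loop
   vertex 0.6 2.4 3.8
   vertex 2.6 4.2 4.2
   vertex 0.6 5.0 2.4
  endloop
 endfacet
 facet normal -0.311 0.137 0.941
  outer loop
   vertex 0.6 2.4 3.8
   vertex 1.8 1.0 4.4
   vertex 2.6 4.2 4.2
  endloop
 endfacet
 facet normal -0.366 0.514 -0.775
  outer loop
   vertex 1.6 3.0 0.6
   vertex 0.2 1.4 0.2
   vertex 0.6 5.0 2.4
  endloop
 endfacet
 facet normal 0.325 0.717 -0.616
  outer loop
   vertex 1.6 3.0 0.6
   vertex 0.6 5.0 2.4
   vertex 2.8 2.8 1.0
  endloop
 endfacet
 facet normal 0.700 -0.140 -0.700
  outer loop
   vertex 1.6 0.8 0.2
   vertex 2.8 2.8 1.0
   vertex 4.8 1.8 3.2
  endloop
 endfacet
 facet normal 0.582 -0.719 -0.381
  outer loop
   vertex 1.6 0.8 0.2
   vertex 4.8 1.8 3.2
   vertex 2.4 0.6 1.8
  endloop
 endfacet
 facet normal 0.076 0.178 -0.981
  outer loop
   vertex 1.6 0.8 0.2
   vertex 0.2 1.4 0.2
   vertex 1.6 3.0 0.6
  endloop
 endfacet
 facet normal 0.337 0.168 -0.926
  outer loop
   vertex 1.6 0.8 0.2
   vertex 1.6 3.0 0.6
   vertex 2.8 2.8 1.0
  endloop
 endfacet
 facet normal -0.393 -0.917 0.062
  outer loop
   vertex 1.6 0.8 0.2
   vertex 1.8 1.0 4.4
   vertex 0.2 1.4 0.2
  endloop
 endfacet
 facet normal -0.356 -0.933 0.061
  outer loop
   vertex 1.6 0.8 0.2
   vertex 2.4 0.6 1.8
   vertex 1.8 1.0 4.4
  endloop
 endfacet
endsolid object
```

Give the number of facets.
16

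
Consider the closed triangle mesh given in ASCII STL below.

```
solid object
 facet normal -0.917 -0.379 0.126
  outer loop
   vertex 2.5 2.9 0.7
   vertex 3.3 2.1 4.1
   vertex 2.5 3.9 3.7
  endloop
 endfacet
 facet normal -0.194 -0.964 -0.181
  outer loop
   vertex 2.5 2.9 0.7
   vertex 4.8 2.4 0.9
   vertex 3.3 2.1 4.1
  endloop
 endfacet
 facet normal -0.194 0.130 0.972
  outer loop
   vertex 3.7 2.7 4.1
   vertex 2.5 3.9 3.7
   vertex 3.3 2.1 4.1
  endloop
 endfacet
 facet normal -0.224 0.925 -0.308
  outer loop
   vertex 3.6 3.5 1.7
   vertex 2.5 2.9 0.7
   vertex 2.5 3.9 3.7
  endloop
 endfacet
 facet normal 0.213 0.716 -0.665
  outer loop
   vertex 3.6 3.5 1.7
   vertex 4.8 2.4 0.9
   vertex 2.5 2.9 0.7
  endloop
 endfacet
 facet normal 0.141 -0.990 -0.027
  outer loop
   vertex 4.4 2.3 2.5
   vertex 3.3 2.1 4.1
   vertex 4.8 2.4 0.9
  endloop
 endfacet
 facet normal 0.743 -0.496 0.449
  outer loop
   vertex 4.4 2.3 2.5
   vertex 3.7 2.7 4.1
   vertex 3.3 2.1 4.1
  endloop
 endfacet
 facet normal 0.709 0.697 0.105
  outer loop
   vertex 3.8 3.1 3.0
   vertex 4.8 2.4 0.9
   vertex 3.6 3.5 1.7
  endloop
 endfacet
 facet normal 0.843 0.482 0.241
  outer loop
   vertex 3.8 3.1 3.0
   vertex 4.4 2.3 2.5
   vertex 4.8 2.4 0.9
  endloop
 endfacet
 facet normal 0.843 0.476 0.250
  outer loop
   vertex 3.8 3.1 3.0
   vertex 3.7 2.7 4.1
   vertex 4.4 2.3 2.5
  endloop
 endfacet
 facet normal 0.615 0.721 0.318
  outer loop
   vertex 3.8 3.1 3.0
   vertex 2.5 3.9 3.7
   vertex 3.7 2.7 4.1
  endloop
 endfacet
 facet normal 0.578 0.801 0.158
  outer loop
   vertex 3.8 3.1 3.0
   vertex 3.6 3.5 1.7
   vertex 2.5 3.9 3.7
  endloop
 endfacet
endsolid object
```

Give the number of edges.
18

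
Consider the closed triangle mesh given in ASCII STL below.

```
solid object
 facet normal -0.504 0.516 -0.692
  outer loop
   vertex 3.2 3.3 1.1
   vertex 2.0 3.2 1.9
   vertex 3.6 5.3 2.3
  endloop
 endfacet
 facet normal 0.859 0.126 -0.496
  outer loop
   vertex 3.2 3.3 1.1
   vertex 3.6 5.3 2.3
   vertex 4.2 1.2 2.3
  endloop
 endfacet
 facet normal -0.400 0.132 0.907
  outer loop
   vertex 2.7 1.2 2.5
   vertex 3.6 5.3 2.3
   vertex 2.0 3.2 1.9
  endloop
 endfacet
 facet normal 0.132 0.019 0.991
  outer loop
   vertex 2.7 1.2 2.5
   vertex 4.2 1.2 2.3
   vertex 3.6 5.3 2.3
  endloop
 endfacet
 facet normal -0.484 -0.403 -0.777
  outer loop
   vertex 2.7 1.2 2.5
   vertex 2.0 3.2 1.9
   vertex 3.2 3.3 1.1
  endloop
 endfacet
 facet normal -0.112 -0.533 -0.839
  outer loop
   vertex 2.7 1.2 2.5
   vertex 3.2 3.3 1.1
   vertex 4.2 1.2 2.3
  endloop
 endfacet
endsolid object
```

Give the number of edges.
9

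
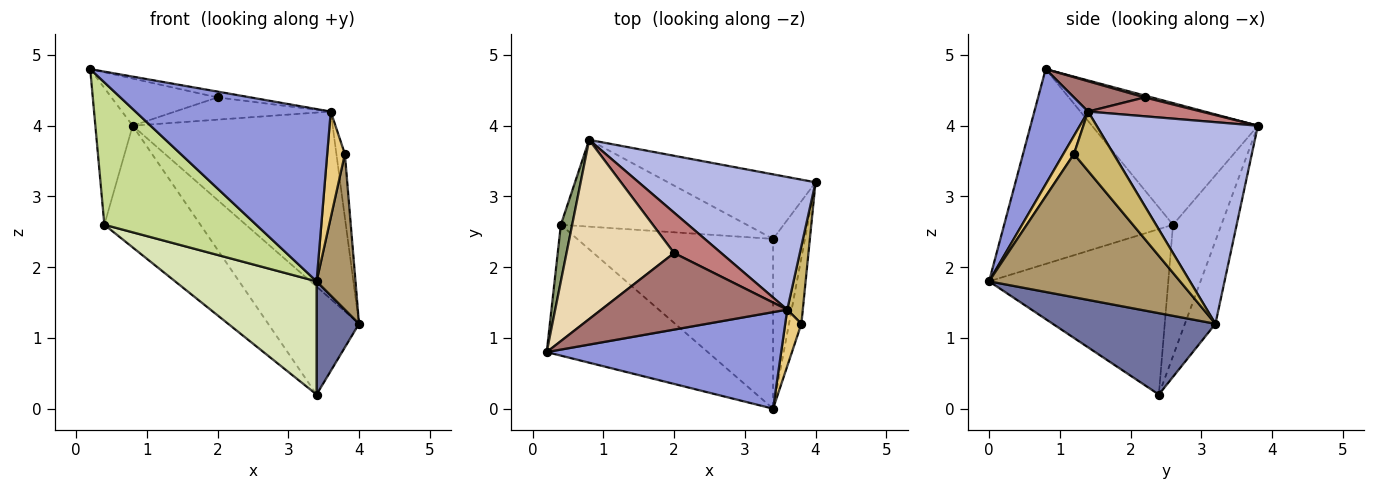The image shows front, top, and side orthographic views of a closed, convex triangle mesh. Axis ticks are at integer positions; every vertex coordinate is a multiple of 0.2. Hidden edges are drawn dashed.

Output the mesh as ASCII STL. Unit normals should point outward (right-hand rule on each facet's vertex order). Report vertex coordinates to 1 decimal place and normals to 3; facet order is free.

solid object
 facet normal 0.905 -0.236 -0.354
  outer loop
   vertex 3.4 2.4 0.2
   vertex 4.0 3.2 1.2
   vertex 3.4 0.0 1.8
  endloop
 endfacet
 facet normal -0.277 0.825 -0.493
  outer loop
   vertex 0.8 3.8 4.0
   vertex 4.0 3.2 1.2
   vertex 3.4 2.4 0.2
  endloop
 endfacet
 facet normal 0.234 -0.848 0.475
  outer loop
   vertex 3.6 1.4 4.2
   vertex 0.2 0.8 4.8
   vertex 3.4 0.0 1.8
  endloop
 endfacet
 facet normal 0.550 0.682 0.482
  outer loop
   vertex 3.6 1.4 4.2
   vertex 4.0 3.2 1.2
   vertex 0.8 3.8 4.0
  endloop
 endfacet
 facet normal -0.972 0.218 0.090
  outer loop
   vertex 0.4 2.6 2.6
   vertex 0.2 0.8 4.8
   vertex 0.8 3.8 4.0
  endloop
 endfacet
 facet normal -0.380 0.753 -0.537
  outer loop
   vertex 0.4 2.6 2.6
   vertex 0.8 3.8 4.0
   vertex 3.4 2.4 0.2
  endloop
 endfacet
 facet normal -0.633 -0.570 -0.524
  outer loop
   vertex 0.4 2.6 2.6
   vertex 3.4 0.0 1.8
   vertex 0.2 0.8 4.8
  endloop
 endfacet
 facet normal -0.575 -0.454 -0.681
  outer loop
   vertex 0.4 2.6 2.6
   vertex 3.4 2.4 0.2
   vertex 3.4 0.0 1.8
  endloop
 endfacet
 facet normal 0.976 -0.199 -0.084
  outer loop
   vertex 3.8 1.2 3.6
   vertex 3.4 0.0 1.8
   vertex 4.0 3.2 1.2
  endloop
 endfacet
 facet normal 0.947 0.203 0.248
  outer loop
   vertex 3.8 1.2 3.6
   vertex 4.0 3.2 1.2
   vertex 3.6 1.4 4.2
  endloop
 endfacet
 facet normal 0.468 -0.780 0.416
  outer loop
   vertex 3.8 1.2 3.6
   vertex 3.6 1.4 4.2
   vertex 3.4 0.0 1.8
  endloop
 endfacet
 facet normal 0.017 0.254 0.967
  outer loop
   vertex 2.0 2.2 4.4
   vertex 0.8 3.8 4.0
   vertex 0.2 0.8 4.8
  endloop
 endfacet
 facet normal 0.160 0.075 0.984
  outer loop
   vertex 2.0 2.2 4.4
   vertex 0.2 0.8 4.8
   vertex 3.6 1.4 4.2
  endloop
 endfacet
 facet normal 0.331 0.455 0.827
  outer loop
   vertex 2.0 2.2 4.4
   vertex 3.6 1.4 4.2
   vertex 0.8 3.8 4.0
  endloop
 endfacet
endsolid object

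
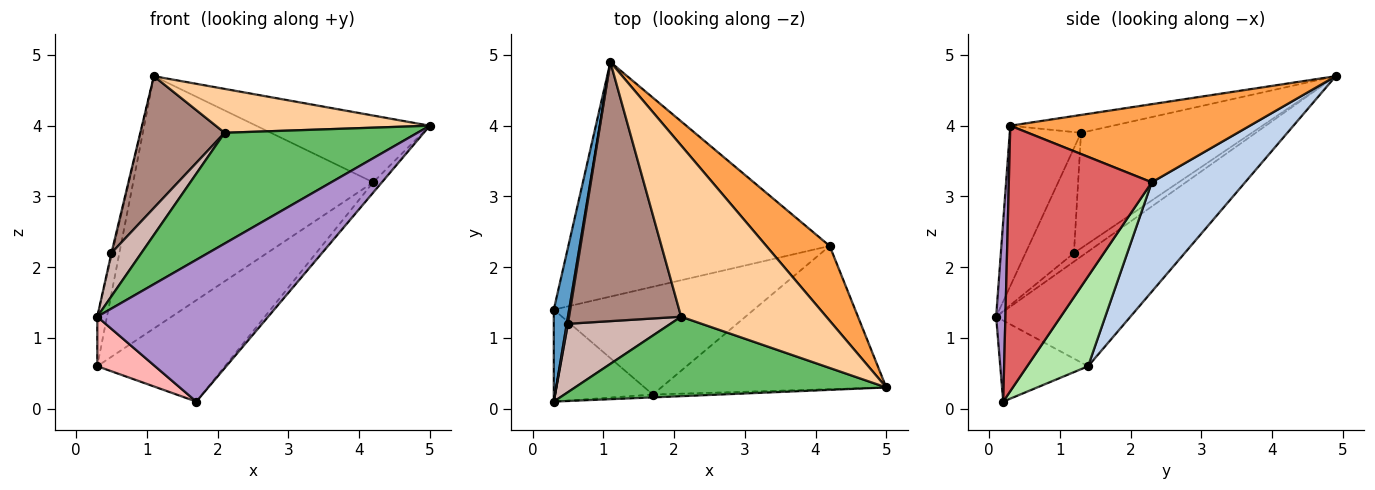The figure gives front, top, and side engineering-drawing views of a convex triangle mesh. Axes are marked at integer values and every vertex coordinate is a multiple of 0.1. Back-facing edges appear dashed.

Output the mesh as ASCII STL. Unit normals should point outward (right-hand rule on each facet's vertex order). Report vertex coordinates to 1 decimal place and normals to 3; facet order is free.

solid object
 facet normal -0.989 0.071 0.132
  outer loop
   vertex 0.3 0.1 1.3
   vertex 1.1 4.9 4.7
   vertex 0.3 1.4 0.6
  endloop
 endfacet
 facet normal 0.274 0.704 -0.655
  outer loop
   vertex 4.2 2.3 3.2
   vertex 0.3 1.4 0.6
   vertex 1.1 4.9 4.7
  endloop
 endfacet
 facet normal 0.677 0.490 0.549
  outer loop
   vertex 4.2 2.3 3.2
   vertex 1.1 4.9 4.7
   vertex 5.0 0.3 4.0
  endloop
 endfacet
 facet normal -0.118 -0.247 0.962
  outer loop
   vertex 2.1 1.3 3.9
   vertex 5.0 0.3 4.0
   vertex 1.1 4.9 4.7
  endloop
 endfacet
 facet normal -0.288 -0.778 0.558
  outer loop
   vertex 2.1 1.3 3.9
   vertex 0.3 0.1 1.3
   vertex 5.0 0.3 4.0
  endloop
 endfacet
 facet normal 0.311 0.651 -0.692
  outer loop
   vertex 1.7 0.2 0.1
   vertex 0.3 1.4 0.6
   vertex 4.2 2.3 3.2
  endloop
 endfacet
 facet normal 0.762 0.046 -0.646
  outer loop
   vertex 1.7 0.2 0.1
   vertex 4.2 2.3 3.2
   vertex 5.0 0.3 4.0
  endloop
 endfacet
 facet normal -0.585 -0.385 -0.714
  outer loop
   vertex 1.7 0.2 0.1
   vertex 0.3 0.1 1.3
   vertex 0.3 1.4 0.6
  endloop
 endfacet
 facet normal 0.054 -0.998 -0.020
  outer loop
   vertex 1.7 0.2 0.1
   vertex 5.0 0.3 4.0
   vertex 0.3 0.1 1.3
  endloop
 endfacet
 facet normal -0.988 0.068 0.136
  outer loop
   vertex 0.5 1.2 2.2
   vertex 1.1 4.9 4.7
   vertex 0.3 0.1 1.3
  endloop
 endfacet
 facet normal -0.677 -0.334 0.656
  outer loop
   vertex 0.5 1.2 2.2
   vertex 2.1 1.3 3.9
   vertex 1.1 4.9 4.7
  endloop
 endfacet
 facet normal -0.654 -0.404 0.639
  outer loop
   vertex 0.5 1.2 2.2
   vertex 0.3 0.1 1.3
   vertex 2.1 1.3 3.9
  endloop
 endfacet
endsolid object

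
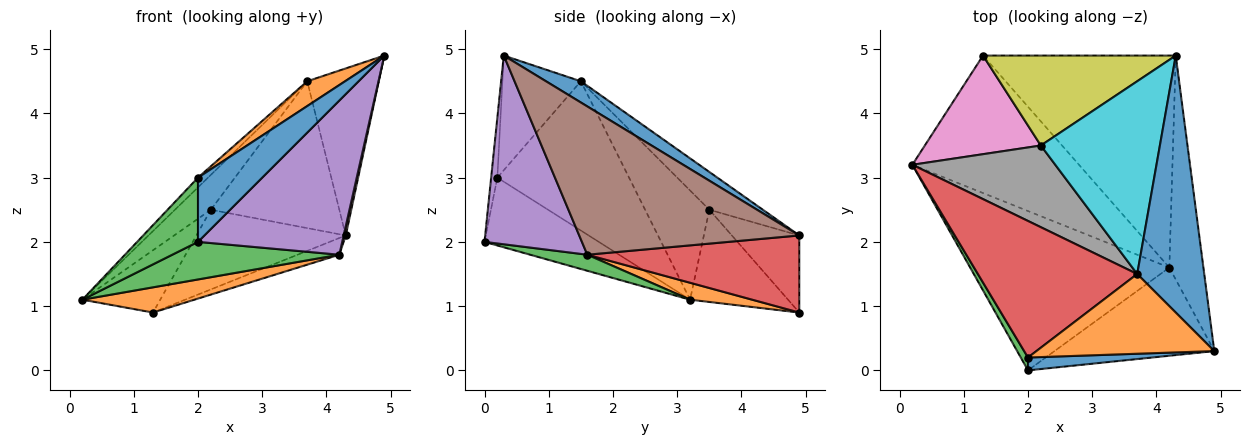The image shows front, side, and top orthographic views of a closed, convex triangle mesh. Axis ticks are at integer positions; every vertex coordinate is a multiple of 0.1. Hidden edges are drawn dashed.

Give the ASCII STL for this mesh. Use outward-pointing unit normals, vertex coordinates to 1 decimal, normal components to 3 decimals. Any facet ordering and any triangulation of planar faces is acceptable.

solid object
 facet normal 0.257 0.527 0.810
  outer loop
   vertex 3.7 1.5 4.5
   vertex 4.9 0.3 4.9
   vertex 4.3 4.9 2.1
  endloop
 endfacet
 facet normal 0.099 -0.180 -0.979
  outer loop
   vertex 4.2 1.6 1.8
   vertex 0.2 3.2 1.1
   vertex 1.3 4.9 0.9
  endloop
 endfacet
 facet normal 0.078 -0.229 -0.970
  outer loop
   vertex 4.2 1.6 1.8
   vertex 2.0 0.0 2.0
   vertex 0.2 3.2 1.1
  endloop
 endfacet
 facet normal 0.370 0.073 -0.926
  outer loop
   vertex 4.2 1.6 1.8
   vertex 1.3 4.9 0.9
   vertex 4.3 4.9 2.1
  endloop
 endfacet
 facet normal 0.506 -0.749 -0.428
  outer loop
   vertex 4.2 1.6 1.8
   vertex 4.9 0.3 4.9
   vertex 2.0 0.0 2.0
  endloop
 endfacet
 facet normal 0.975 -0.009 -0.224
  outer loop
   vertex 4.2 1.6 1.8
   vertex 4.3 4.9 2.1
   vertex 4.9 0.3 4.9
  endloop
 endfacet
 facet normal -0.558 0.443 0.702
  outer loop
   vertex 2.2 3.5 2.5
   vertex 1.3 4.9 0.9
   vertex 0.2 3.2 1.1
  endloop
 endfacet
 facet normal -0.575 0.321 0.752
  outer loop
   vertex 2.2 3.5 2.5
   vertex 0.2 3.2 1.1
   vertex 3.7 1.5 4.5
  endloop
 endfacet
 facet normal -0.287 0.635 0.717
  outer loop
   vertex 2.2 3.5 2.5
   vertex 4.3 4.9 2.1
   vertex 1.3 4.9 0.9
  endloop
 endfacet
 facet normal -0.245 0.588 0.771
  outer loop
   vertex 2.2 3.5 2.5
   vertex 3.7 1.5 4.5
   vertex 4.3 4.9 2.1
  endloop
 endfacet
 facet normal -0.094 -0.976 0.195
  outer loop
   vertex 2.0 0.2 3.0
   vertex 2.0 0.0 2.0
   vertex 4.9 0.3 4.9
  endloop
 endfacet
 facet normal -0.524 -0.253 0.813
  outer loop
   vertex 2.0 0.2 3.0
   vertex 4.9 0.3 4.9
   vertex 3.7 1.5 4.5
  endloop
 endfacet
 facet normal -0.879 -0.468 0.094
  outer loop
   vertex 2.0 0.2 3.0
   vertex 0.2 3.2 1.1
   vertex 2.0 0.0 2.0
  endloop
 endfacet
 facet normal -0.683 0.052 0.729
  outer loop
   vertex 2.0 0.2 3.0
   vertex 3.7 1.5 4.5
   vertex 0.2 3.2 1.1
  endloop
 endfacet
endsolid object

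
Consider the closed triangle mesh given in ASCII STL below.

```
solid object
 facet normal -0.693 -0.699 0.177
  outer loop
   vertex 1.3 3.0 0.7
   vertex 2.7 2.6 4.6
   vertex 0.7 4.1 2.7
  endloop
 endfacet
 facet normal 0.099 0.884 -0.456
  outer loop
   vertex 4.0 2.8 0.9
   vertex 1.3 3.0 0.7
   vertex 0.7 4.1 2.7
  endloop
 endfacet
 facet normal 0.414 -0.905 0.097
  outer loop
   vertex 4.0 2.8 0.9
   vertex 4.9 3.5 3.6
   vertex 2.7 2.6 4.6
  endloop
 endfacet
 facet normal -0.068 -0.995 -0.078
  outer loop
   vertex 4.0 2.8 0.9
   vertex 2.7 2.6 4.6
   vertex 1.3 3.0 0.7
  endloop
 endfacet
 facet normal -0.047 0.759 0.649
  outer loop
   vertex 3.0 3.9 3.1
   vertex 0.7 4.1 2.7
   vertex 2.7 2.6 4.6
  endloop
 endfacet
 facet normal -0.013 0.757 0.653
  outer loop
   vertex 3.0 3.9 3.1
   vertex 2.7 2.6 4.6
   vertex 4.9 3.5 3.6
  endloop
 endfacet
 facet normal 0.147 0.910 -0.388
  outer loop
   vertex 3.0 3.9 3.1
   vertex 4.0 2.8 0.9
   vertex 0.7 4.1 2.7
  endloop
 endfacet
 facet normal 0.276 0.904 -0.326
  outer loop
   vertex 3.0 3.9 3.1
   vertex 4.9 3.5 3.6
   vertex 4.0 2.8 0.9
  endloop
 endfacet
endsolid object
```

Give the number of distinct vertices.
6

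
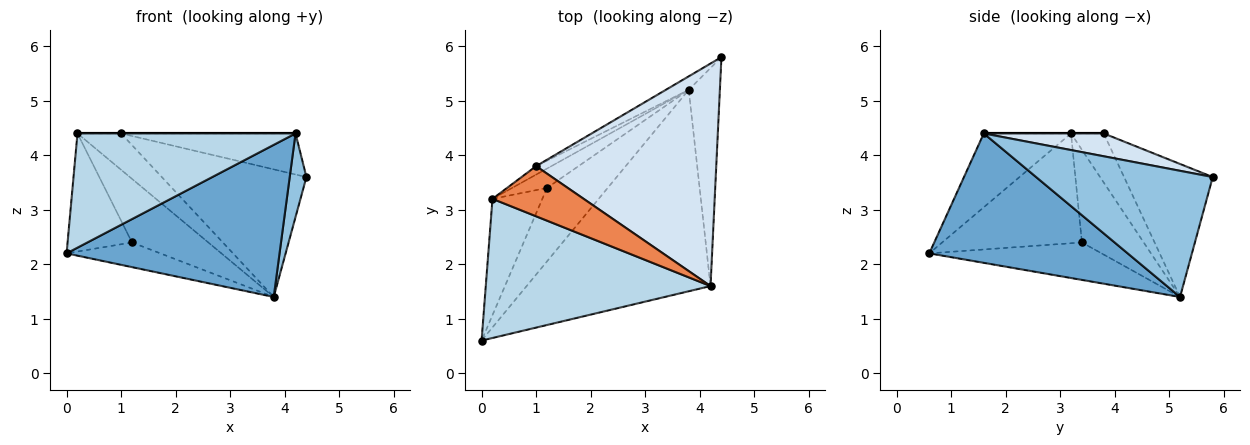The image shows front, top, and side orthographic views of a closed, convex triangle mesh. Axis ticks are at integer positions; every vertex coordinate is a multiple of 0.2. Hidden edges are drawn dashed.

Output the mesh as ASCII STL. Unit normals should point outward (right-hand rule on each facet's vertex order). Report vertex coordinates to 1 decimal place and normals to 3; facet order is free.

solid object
 facet normal 0.490 -0.525 -0.696
  outer loop
   vertex 3.8 5.2 1.4
   vertex 4.2 1.6 4.4
   vertex 0.0 0.6 2.2
  endloop
 endfacet
 facet normal 0.967 -0.092 -0.239
  outer loop
   vertex 3.8 5.2 1.4
   vertex 4.4 5.8 3.6
   vertex 4.2 1.6 4.4
  endloop
 endfacet
 facet normal -0.246 -0.615 0.749
  outer loop
   vertex 0.2 3.2 4.4
   vertex 0.0 0.6 2.2
   vertex 4.2 1.6 4.4
  endloop
 endfacet
 facet normal 0.124 0.180 0.976
  outer loop
   vertex 1.0 3.8 4.4
   vertex 4.2 1.6 4.4
   vertex 4.4 5.8 3.6
  endloop
 endfacet
 facet normal 0.000 0.000 1.000
  outer loop
   vertex 1.0 3.8 4.4
   vertex 0.2 3.2 4.4
   vertex 4.2 1.6 4.4
  endloop
 endfacet
 facet normal -0.521 0.849 -0.090
  outer loop
   vertex 1.0 3.8 4.4
   vertex 4.4 5.8 3.6
   vertex 3.8 5.2 1.4
  endloop
 endfacet
 facet normal -0.590 0.786 -0.183
  outer loop
   vertex 1.0 3.8 4.4
   vertex 3.8 5.2 1.4
   vertex 0.2 3.2 4.4
  endloop
 endfacet
 facet normal -0.505 0.275 -0.818
  outer loop
   vertex 1.2 3.4 2.4
   vertex 3.8 5.2 1.4
   vertex 0.0 0.6 2.2
  endloop
 endfacet
 facet normal -0.840 0.387 -0.381
  outer loop
   vertex 1.2 3.4 2.4
   vertex 0.0 0.6 2.2
   vertex 0.2 3.2 4.4
  endloop
 endfacet
 facet normal -0.612 0.756 -0.230
  outer loop
   vertex 1.2 3.4 2.4
   vertex 0.2 3.2 4.4
   vertex 3.8 5.2 1.4
  endloop
 endfacet
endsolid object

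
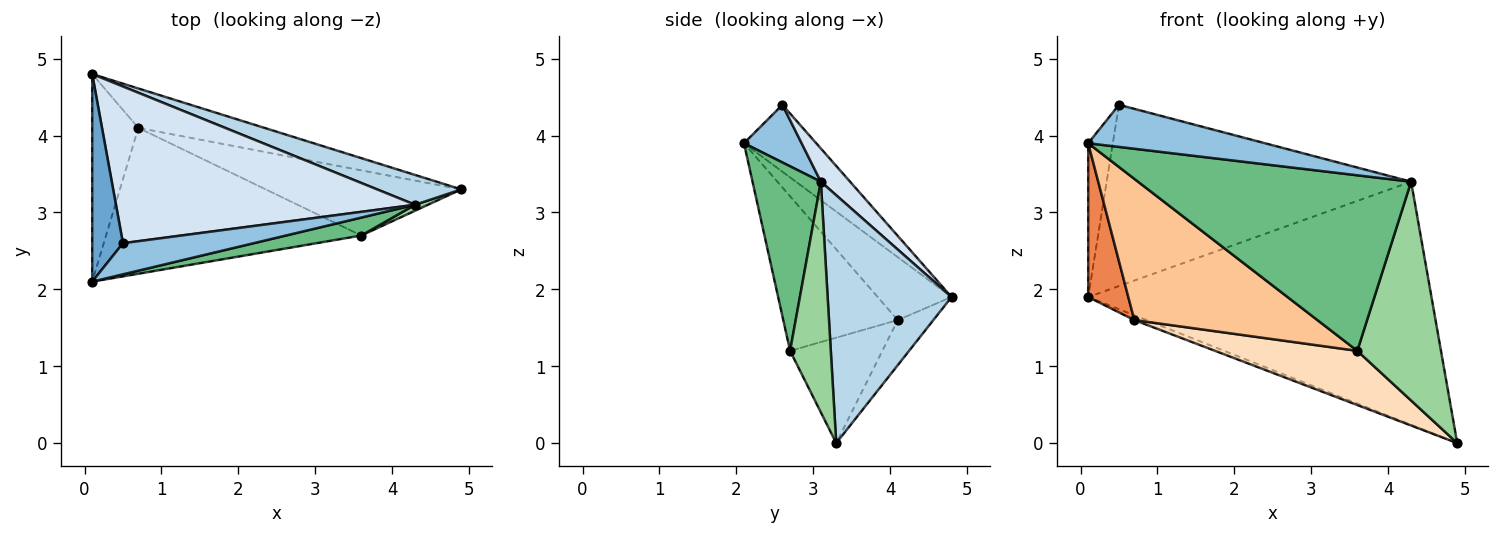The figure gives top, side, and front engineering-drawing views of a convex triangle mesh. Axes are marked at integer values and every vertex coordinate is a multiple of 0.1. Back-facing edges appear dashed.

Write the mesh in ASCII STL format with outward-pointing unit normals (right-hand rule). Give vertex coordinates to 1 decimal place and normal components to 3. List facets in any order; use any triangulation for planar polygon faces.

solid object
 facet normal -0.868 0.296 0.399
  outer loop
   vertex 0.5 2.6 4.4
   vertex 0.1 4.8 1.9
   vertex 0.1 2.1 3.9
  endloop
 endfacet
 facet normal 0.254 -0.778 0.575
  outer loop
   vertex 4.3 3.1 3.4
   vertex 0.5 2.6 4.4
   vertex 0.1 2.1 3.9
  endloop
 endfacet
 facet normal 0.337 0.934 0.114
  outer loop
   vertex 4.3 3.1 3.4
   vertex 4.9 3.3 0.0
   vertex 0.1 4.8 1.9
  endloop
 endfacet
 facet normal 0.072 0.754 0.652
  outer loop
   vertex 4.3 3.1 3.4
   vertex 0.1 4.8 1.9
   vertex 0.5 2.6 4.4
  endloop
 endfacet
 facet normal -0.739 -0.401 -0.542
  outer loop
   vertex 0.7 4.1 1.6
   vertex 0.1 2.1 3.9
   vertex 0.1 4.8 1.9
  endloop
 endfacet
 facet normal -0.335 0.114 -0.935
  outer loop
   vertex 0.7 4.1 1.6
   vertex 0.1 4.8 1.9
   vertex 4.9 3.3 0.0
  endloop
 endfacet
 facet normal -0.399 -0.638 -0.659
  outer loop
   vertex 3.6 2.7 1.2
   vertex 0.1 2.1 3.9
   vertex 0.7 4.1 1.6
  endloop
 endfacet
 facet normal -0.383 -0.591 -0.710
  outer loop
   vertex 3.6 2.7 1.2
   vertex 0.7 4.1 1.6
   vertex 4.9 3.3 0.0
  endloop
 endfacet
 facet normal 0.242 -0.965 0.099
  outer loop
   vertex 3.6 2.7 1.2
   vertex 4.3 3.1 3.4
   vertex 0.1 2.1 3.9
  endloop
 endfacet
 facet normal 0.437 -0.899 0.024
  outer loop
   vertex 3.6 2.7 1.2
   vertex 4.9 3.3 0.0
   vertex 4.3 3.1 3.4
  endloop
 endfacet
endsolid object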